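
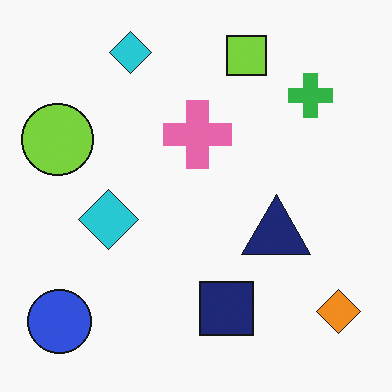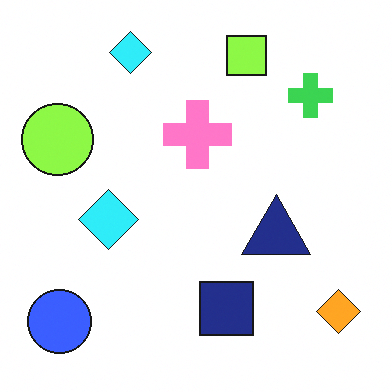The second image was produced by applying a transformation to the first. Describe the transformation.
It was brightened a little.

Every pixel — background and shapes alike — is uniformly brightened.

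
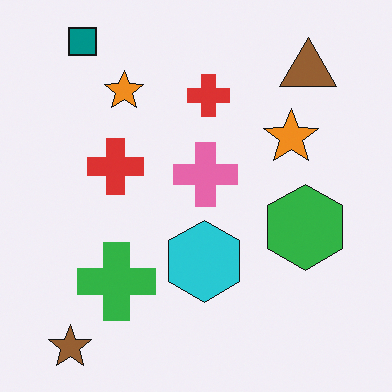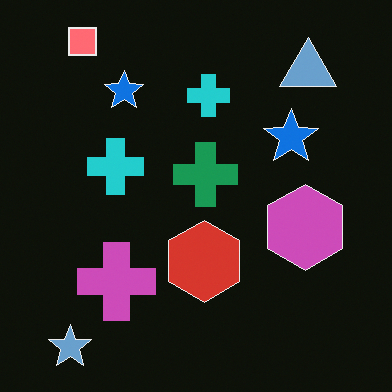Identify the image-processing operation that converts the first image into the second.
The image was color-inverted (negative).

The light background has become dark and every shape's color is its complement — a photographic negative.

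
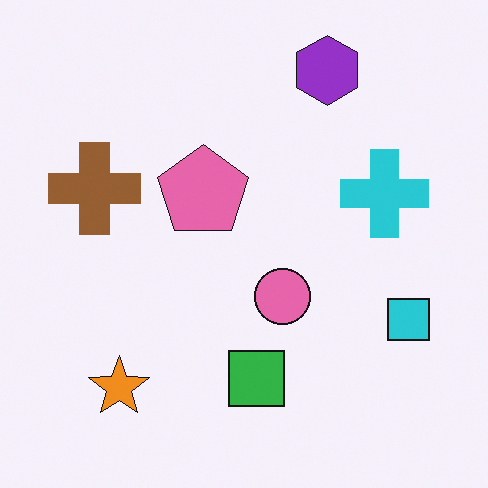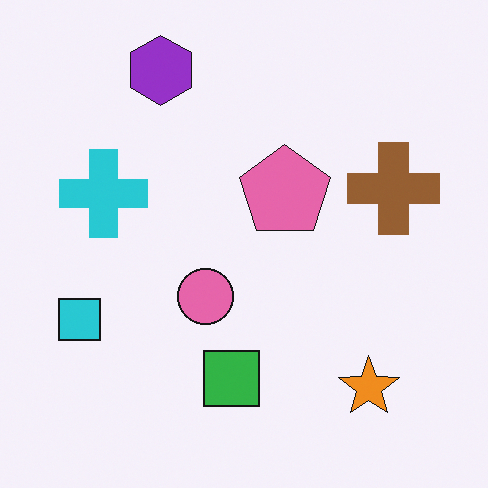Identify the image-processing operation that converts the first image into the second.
The transformation is: flipped horizontally (left ↔ right).

The cyan square is in the right of the first image and the left of the second — shapes on opposite sides of the vertical midline have swapped in a mirror flip.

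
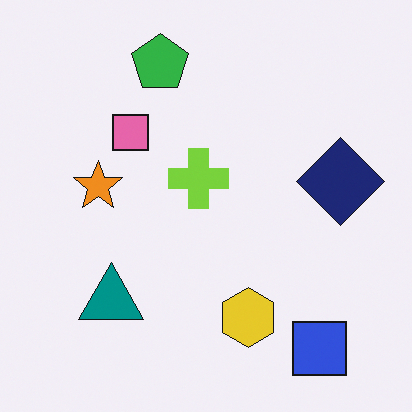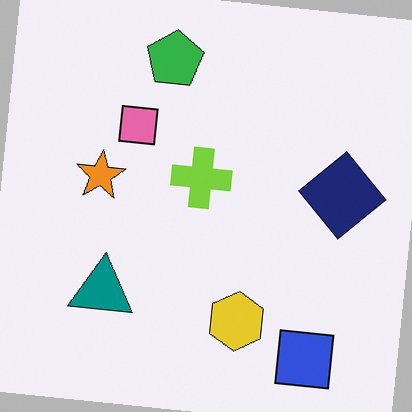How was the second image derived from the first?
The second image is the first rotated clockwise by a slight angle.

Every shape is tilted by the same angle and the image corners show triangular fill wedges — a whole-image rotation by a non-right angle.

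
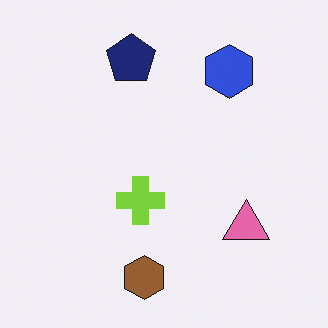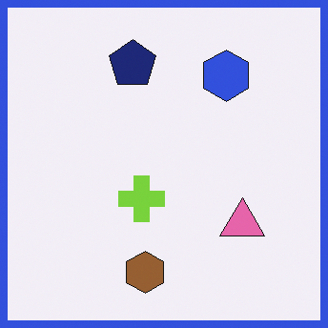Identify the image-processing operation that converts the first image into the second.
The transformation is: framed with a blue border.

A solid blue frame runs around the edge of the second image, with the content slightly shrunk inside it.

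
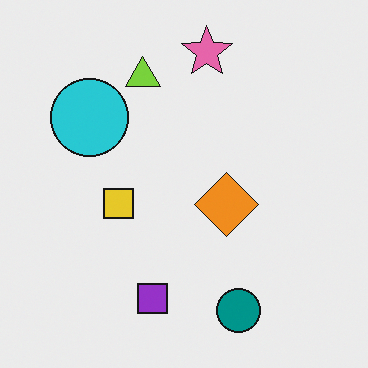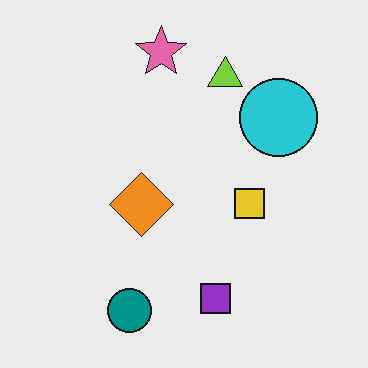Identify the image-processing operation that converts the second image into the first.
It was flipped horizontally (left ↔ right).

The cyan circle is in the top-right of the second image and the top-left of the first — shapes on opposite sides of the vertical midline have swapped in a mirror flip.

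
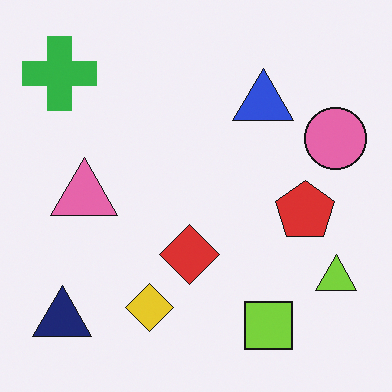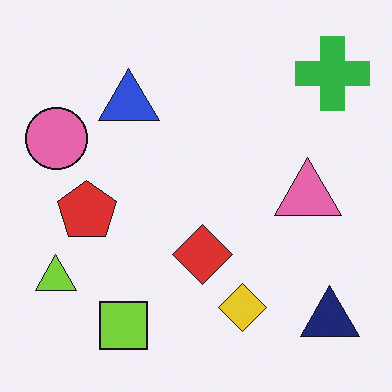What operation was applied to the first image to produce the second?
The second image is the first flipped horizontally (left ↔ right).

The lime triangle is in the bottom-right of the first image and the bottom-left of the second — shapes on opposite sides of the vertical midline have swapped in a mirror flip.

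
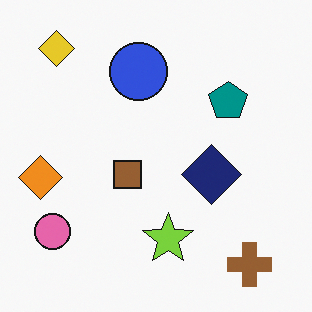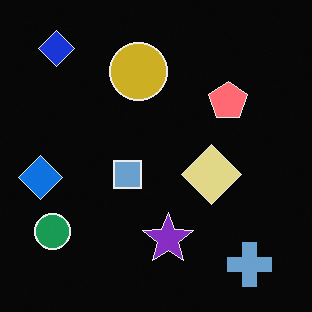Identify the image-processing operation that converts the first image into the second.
The image was color-inverted (negative).

The light background has become dark and every shape's color is its complement — a photographic negative.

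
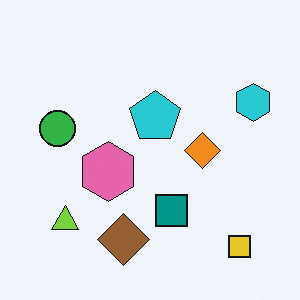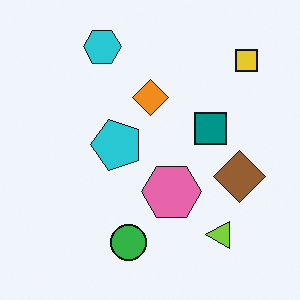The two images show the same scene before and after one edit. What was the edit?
Rotated 90° counter-clockwise.

The yellow square sits in the bottom-right of the first image and the top-right of the second — consistent with a whole-image 90° counter-clockwise rotation.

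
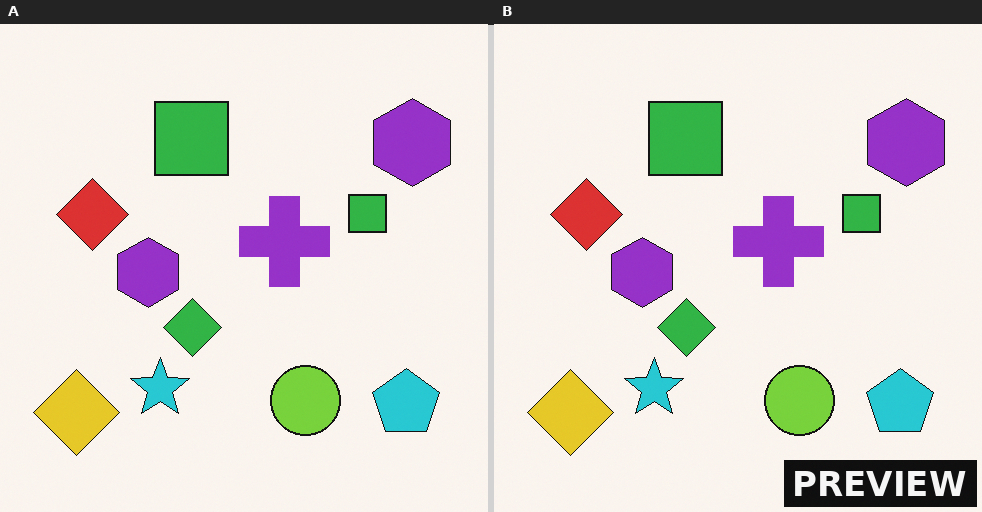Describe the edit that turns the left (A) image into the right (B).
This is the original image watermarked with the text "PREVIEW" in the lower-right corner.

A dark label reading "PREVIEW" appears in the lower-right corner.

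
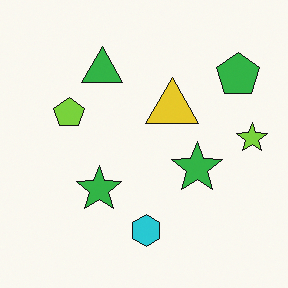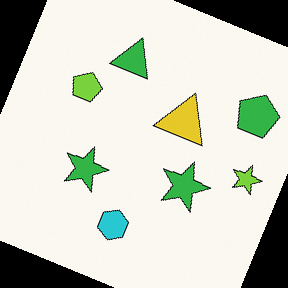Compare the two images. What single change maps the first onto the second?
Rotated clockwise by a clearly visible amount.

Every shape is tilted by the same angle and the image corners show triangular fill wedges — a whole-image rotation by a non-right angle.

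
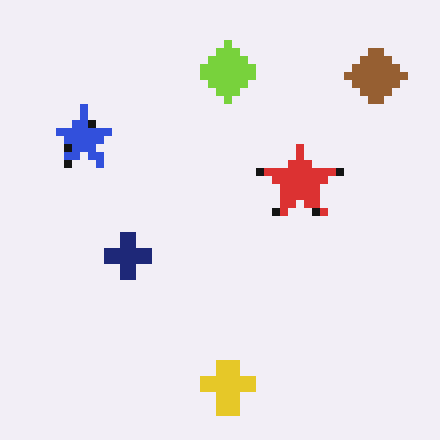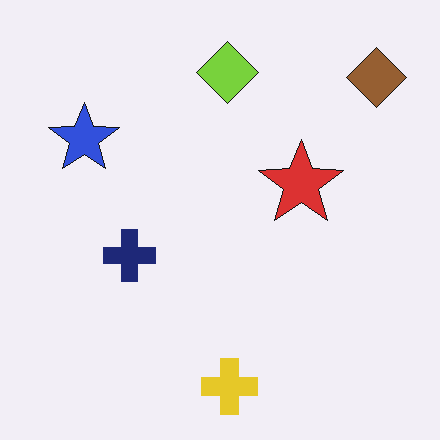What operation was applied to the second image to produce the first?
The transformation is: pixelated into visible square blocks.

Shapes are reduced to large square blocks; fine edges and outlines are lost — a downscale-then-upscale (mosaic) effect.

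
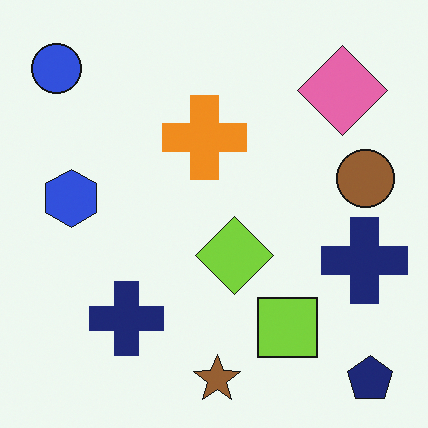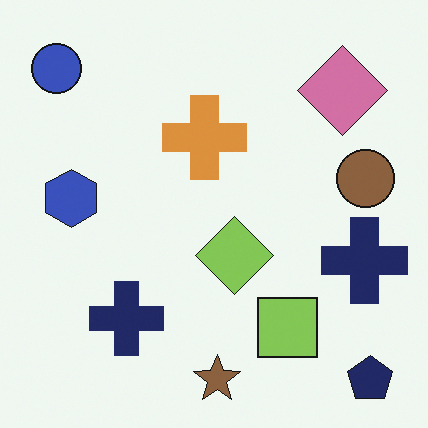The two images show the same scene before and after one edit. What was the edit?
The image was slightly desaturated.

All colors are more muted and greyish — a global saturation change.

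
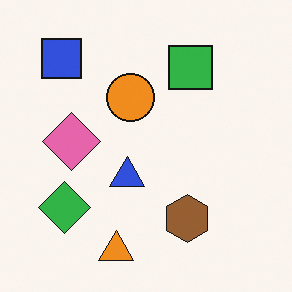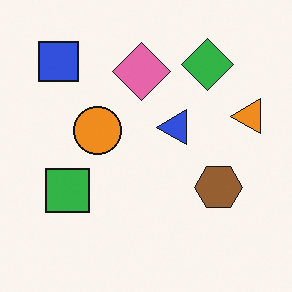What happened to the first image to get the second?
It was transposed (reflected across the top-left ↔ bottom-right diagonal).

Shapes have swapped their row and column positions — what was in the top-right is now in the bottom-left — a diagonal reflection.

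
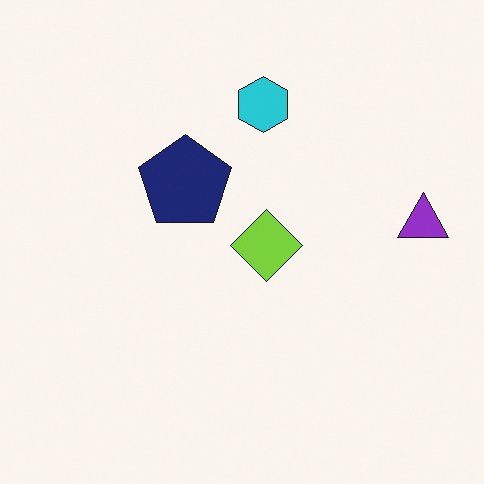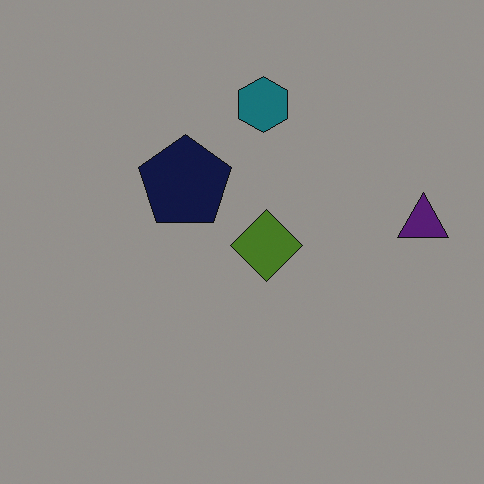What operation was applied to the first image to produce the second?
The transformation is: darkened a lot.

Every pixel — background and shapes alike — is uniformly darkened.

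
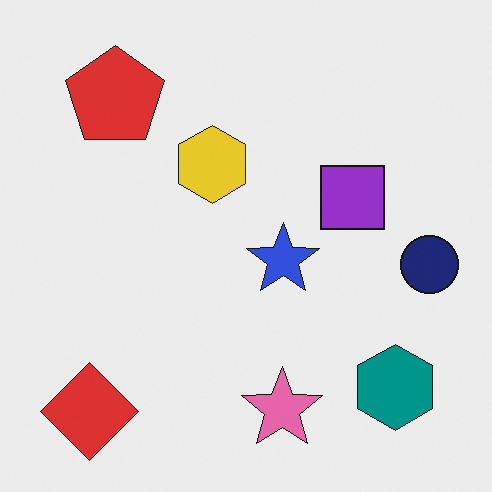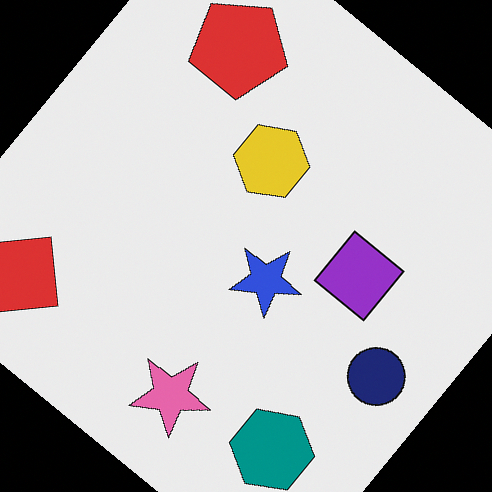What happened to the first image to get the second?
Rotated clockwise by a large amount — several tens of degrees.

Every shape is tilted by the same angle and the image corners show triangular fill wedges — a whole-image rotation by a non-right angle.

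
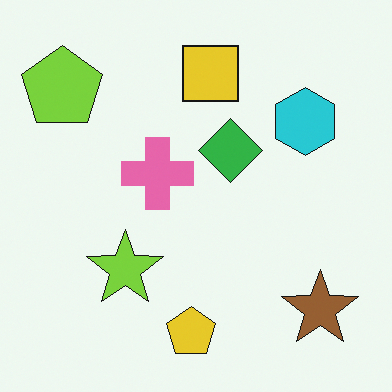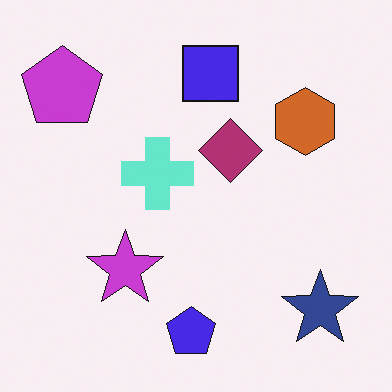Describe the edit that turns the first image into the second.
The second image is the first hue-shifted by a large amount.

Every shape's color has rotated by the same amount around the hue wheel — a uniform hue shift.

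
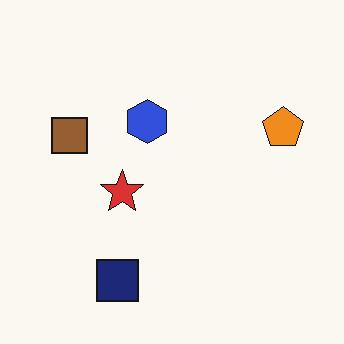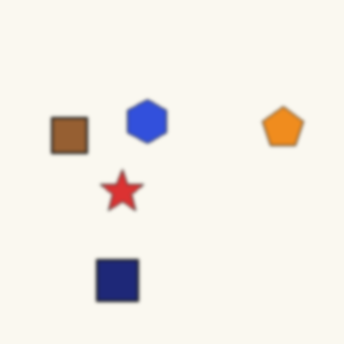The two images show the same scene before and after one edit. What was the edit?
The second image is the first slightly softened.

Shape edges and outlines are uniformly softened across the whole image.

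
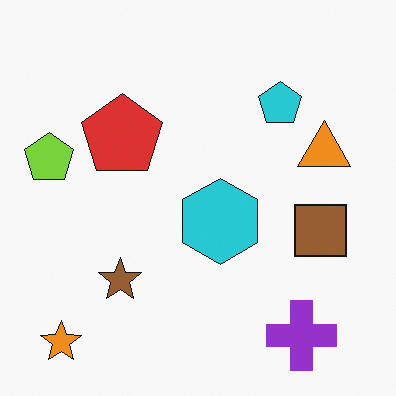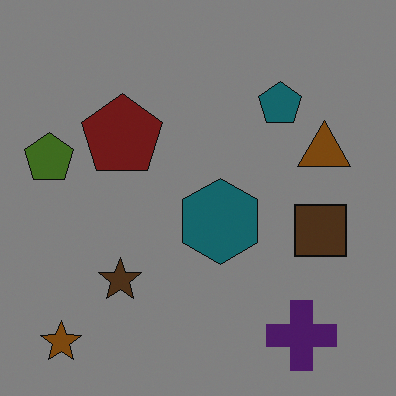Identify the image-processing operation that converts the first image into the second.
The image was substantially darkened.

Every pixel — background and shapes alike — is uniformly darkened.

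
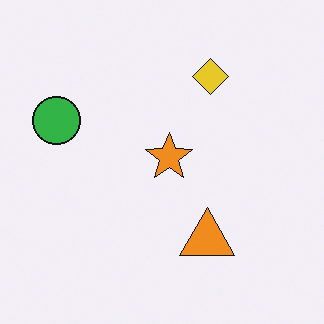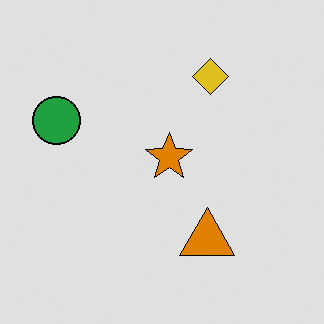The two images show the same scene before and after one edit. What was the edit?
The image was moderately posterized.

Each flat color has snapped to a coarser quantized level — most visibly, the near-white background has dropped to a flat grey.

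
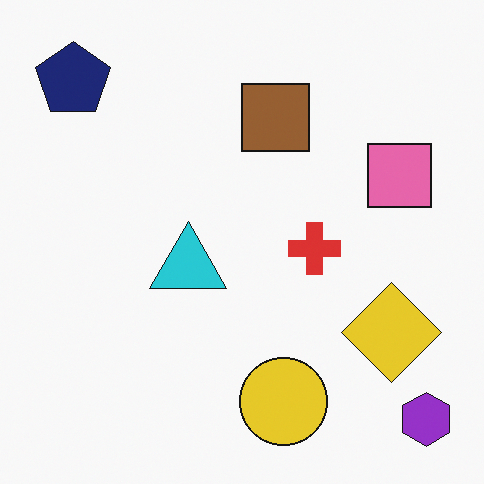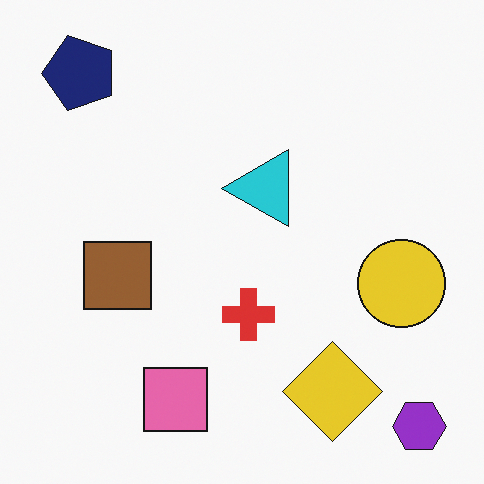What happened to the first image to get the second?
Transposed (reflected across the top-left ↔ bottom-right diagonal).

Shapes have swapped their row and column positions — what was in the top-right is now in the bottom-left — a diagonal reflection.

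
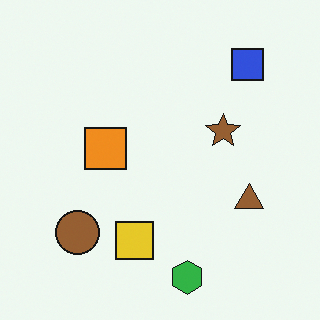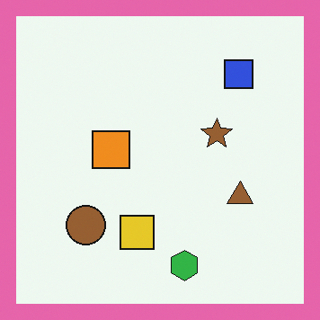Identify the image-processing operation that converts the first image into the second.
This is the original image framed with a pink border.

A solid pink frame runs around the edge of the second image, with the content slightly shrunk inside it.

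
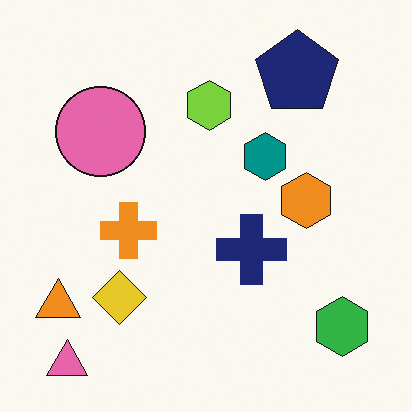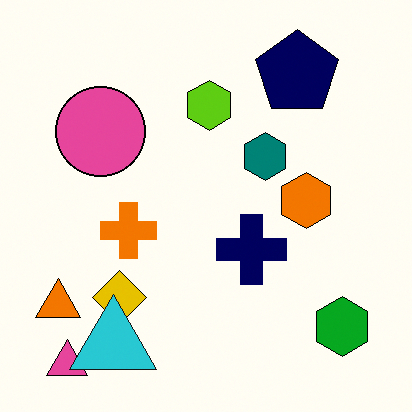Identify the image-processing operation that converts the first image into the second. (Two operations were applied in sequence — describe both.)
This is the original image given slightly increased contrast, then overlaid with an additional cyan triangle.

Tones are pushed away from mid-grey across the whole image — a global contrast change. A cyan triangle appears in the second image that is absent from the first.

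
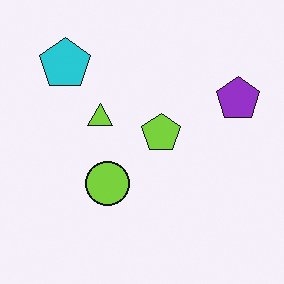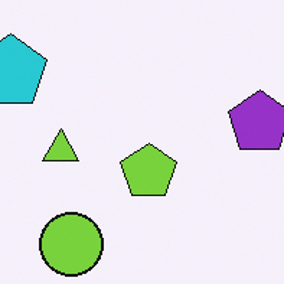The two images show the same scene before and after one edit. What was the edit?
The transformation is: cropped slightly and scaled back up.

The visible shapes are larger and the field of view is narrower; shapes near the original edges may be partly or wholly outside the frame — a crop-and-rescale.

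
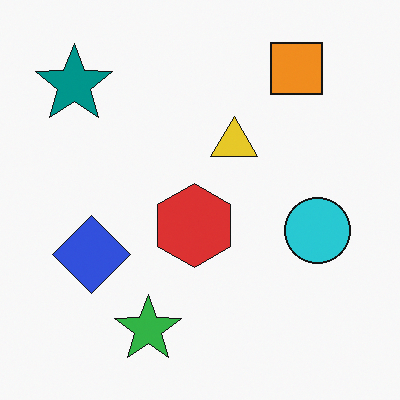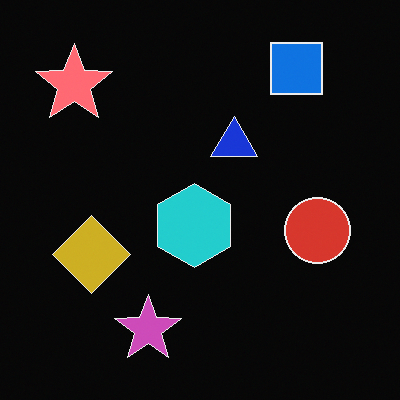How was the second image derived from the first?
It was color-inverted (negative).

The light background has become dark and every shape's color is its complement — a photographic negative.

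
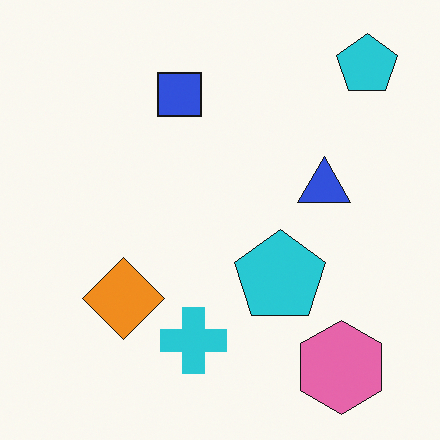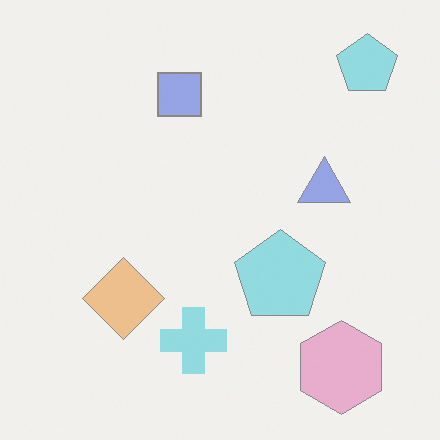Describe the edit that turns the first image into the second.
This is the original image given much lower contrast.

Tones are pushed toward mid-grey across the whole image — a global contrast change.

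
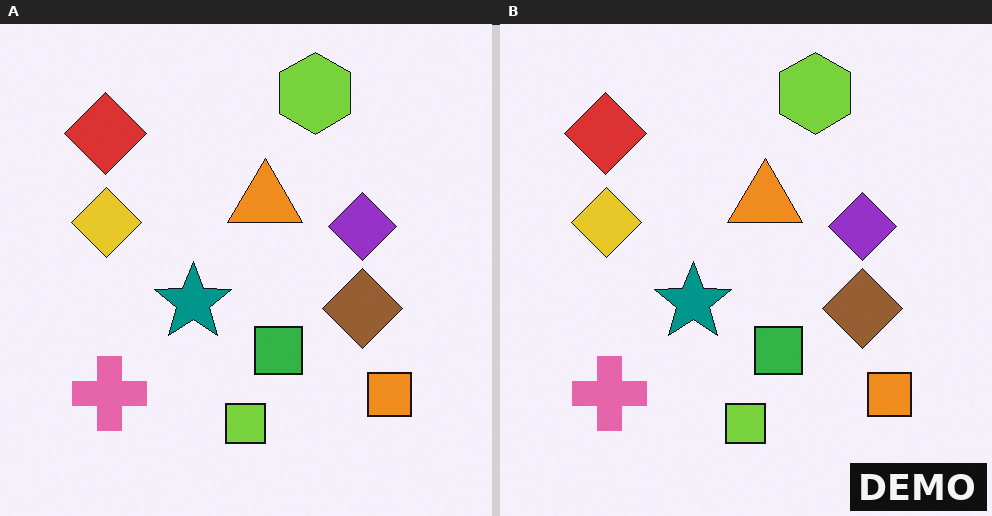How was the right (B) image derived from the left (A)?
It was watermarked with the text "DEMO" in the lower-right corner.

A dark label reading "DEMO" appears in the lower-right corner.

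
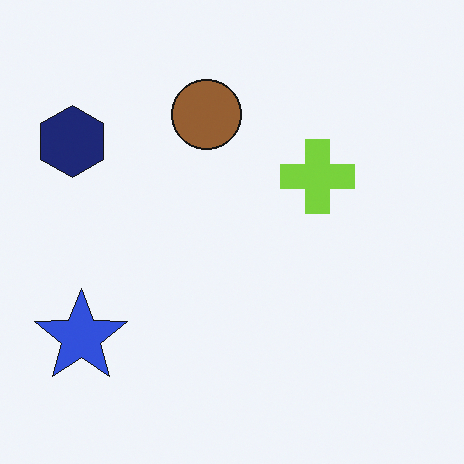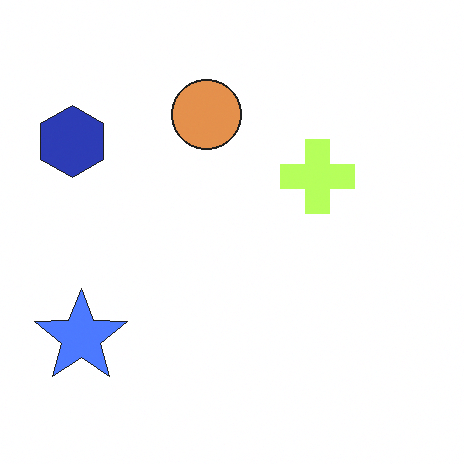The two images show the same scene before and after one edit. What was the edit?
This is the original image brightened a lot.

Every pixel — background and shapes alike — is uniformly brightened.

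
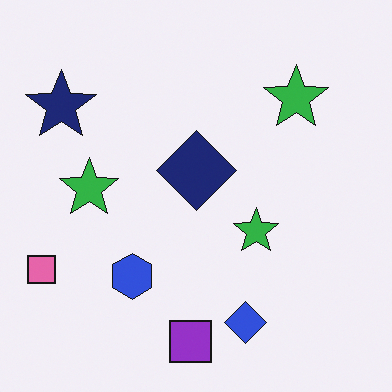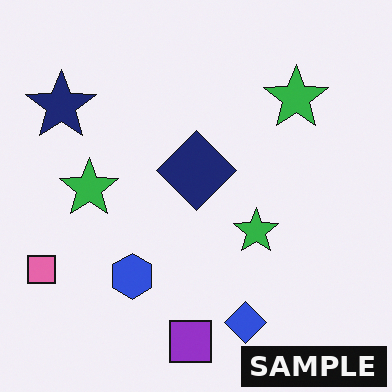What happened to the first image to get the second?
Watermarked with the text "SAMPLE" in the lower-right corner.

A dark label reading "SAMPLE" appears in the lower-right corner.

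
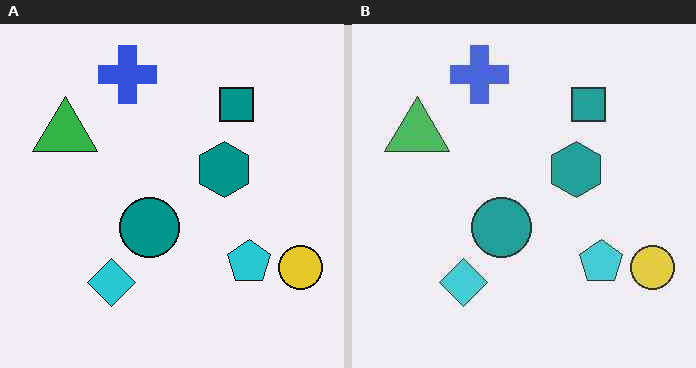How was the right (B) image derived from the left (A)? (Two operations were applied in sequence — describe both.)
It was given slightly reduced contrast, then JPEG-compressed with visible artifacts.

Tones are pushed toward mid-grey across the whole image — a global contrast change. Blocky 8×8 compression artifacts appear around shape edges and the flat background shows ringing — characteristic JPEG degradation.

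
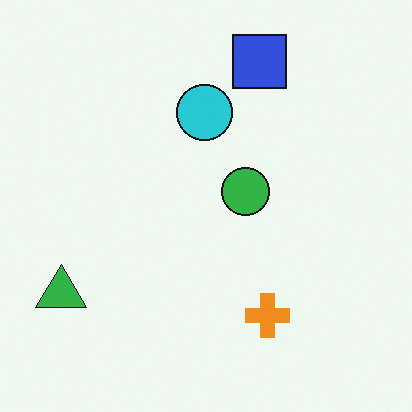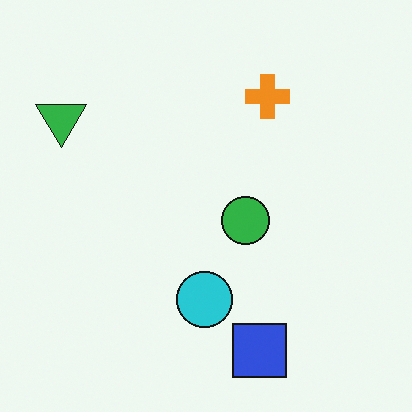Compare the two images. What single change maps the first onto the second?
This is the original image flipped vertically (top ↔ bottom).

The blue square is in the top of the first image and the bottom of the second — shapes on opposite sides of the horizontal midline have swapped in a mirror flip.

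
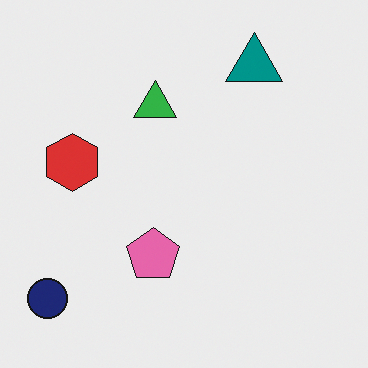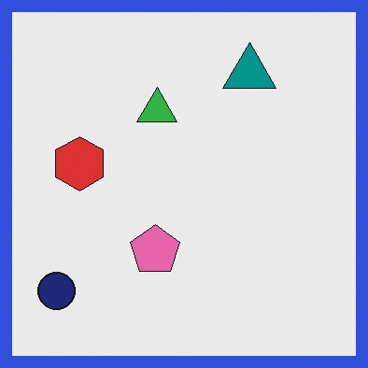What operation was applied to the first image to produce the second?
The second image is the first framed with a blue border.

A solid blue frame runs around the edge of the second image, with the content slightly shrunk inside it.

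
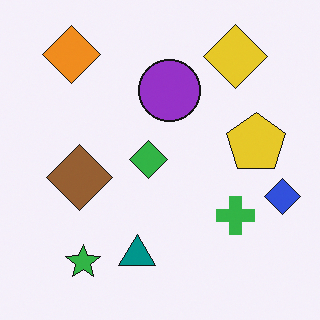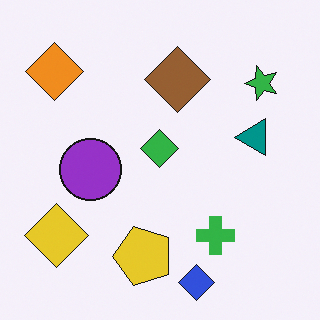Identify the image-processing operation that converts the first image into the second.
This is the original image transposed (reflected across the top-left ↔ bottom-right diagonal).

Shapes have swapped their row and column positions — what was in the top-right is now in the bottom-left — a diagonal reflection.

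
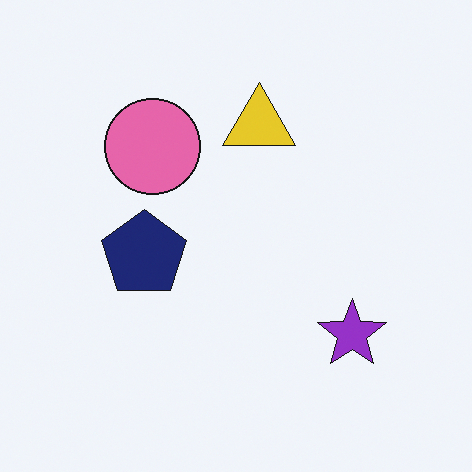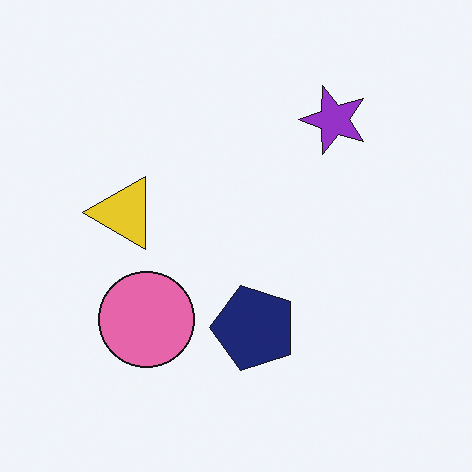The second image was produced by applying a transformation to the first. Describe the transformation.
The transformation is: rotated 90° counter-clockwise.

The purple star sits in the bottom-right of the first image and the top-right of the second — consistent with a whole-image 90° counter-clockwise rotation.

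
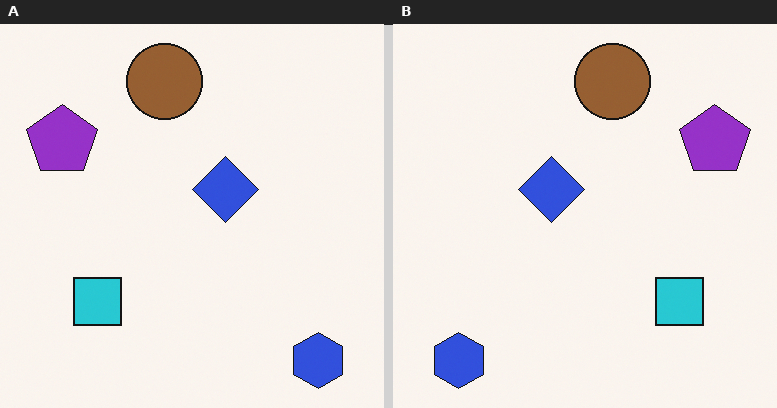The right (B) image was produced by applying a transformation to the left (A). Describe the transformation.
This is the original image flipped horizontally (left ↔ right).

The purple pentagon is in the top-left of the left (A) image and the top-right of the right (B) — shapes on opposite sides of the vertical midline have swapped in a mirror flip.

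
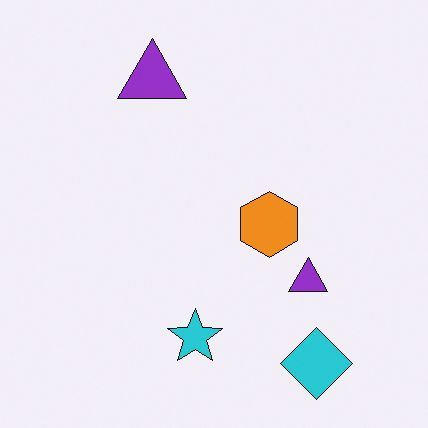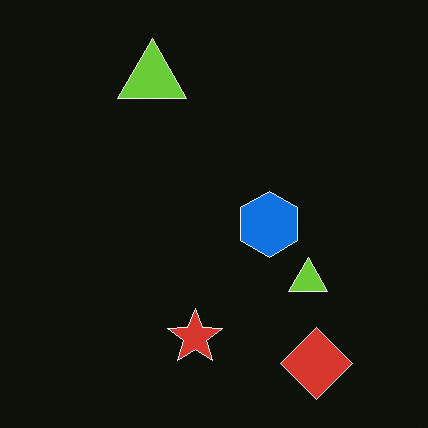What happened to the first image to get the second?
Color-inverted (negative).

The light background has become dark and every shape's color is its complement — a photographic negative.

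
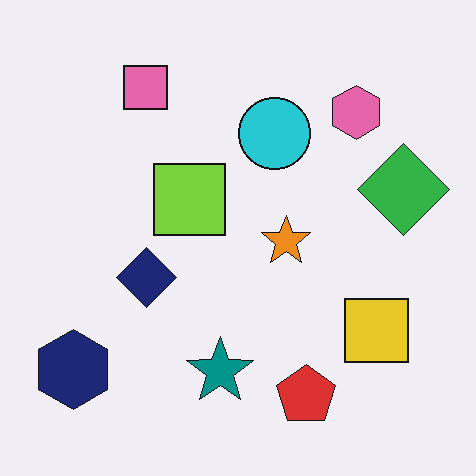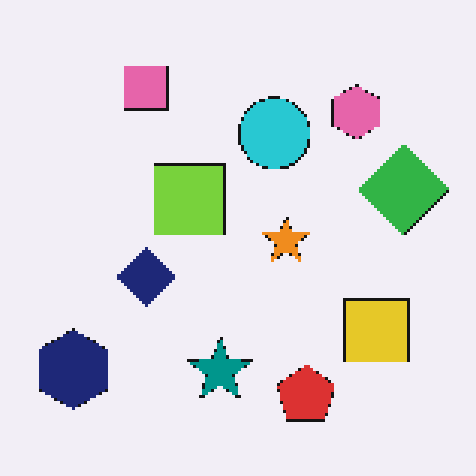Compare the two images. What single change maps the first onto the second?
The second image is the first lightly pixelated (a mild mosaic effect).

Shapes are reduced to large square blocks; fine edges and outlines are lost — a downscale-then-upscale (mosaic) effect.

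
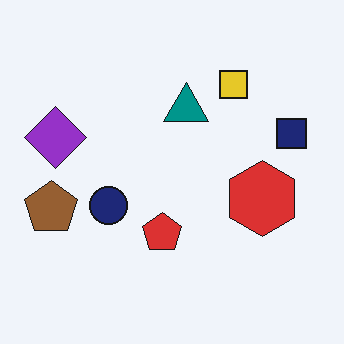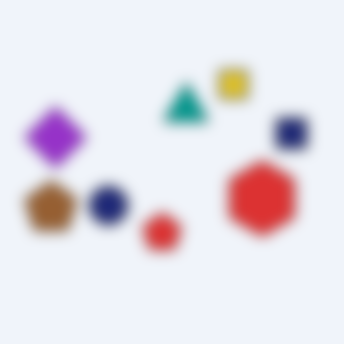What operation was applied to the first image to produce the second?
The transformation is: heavily blurred.

Shape edges and outlines are uniformly softened across the whole image.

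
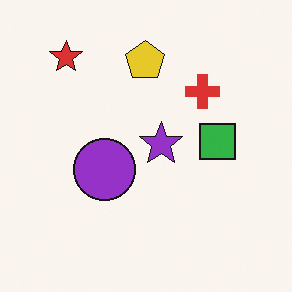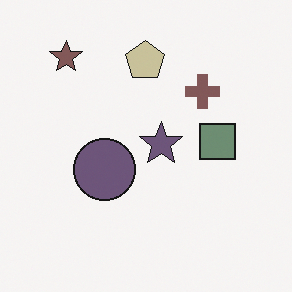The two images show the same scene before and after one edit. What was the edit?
The transformation is: made much more muted (saturation change).

All colors are more muted and greyish — a global saturation change.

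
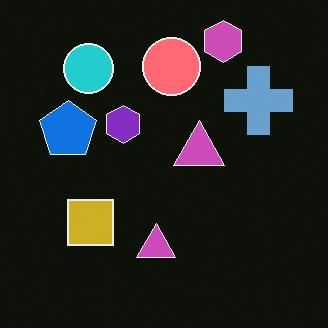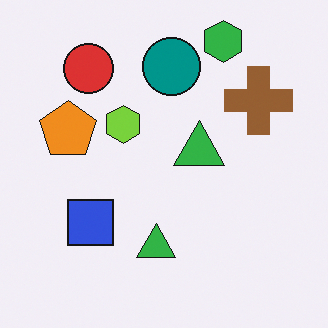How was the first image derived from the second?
The first image is the second color-inverted (negative).

The light background has become dark and every shape's color is its complement — a photographic negative.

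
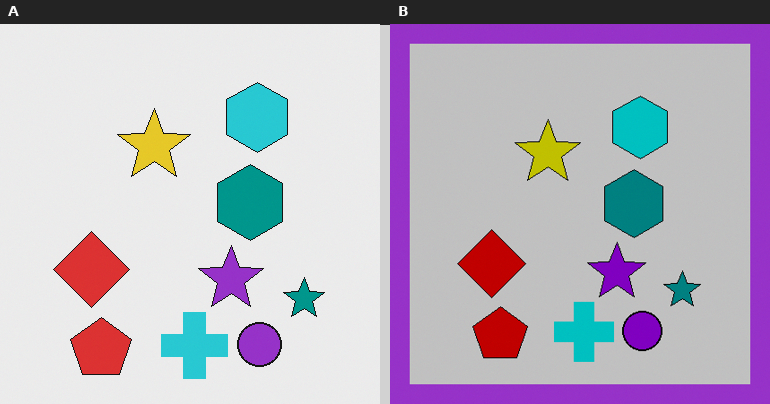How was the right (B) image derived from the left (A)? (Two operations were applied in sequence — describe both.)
It was aggressively posterized, then framed with a purple border.

Each flat color has snapped to a coarser quantized level — most visibly, the near-white background has dropped to a flat grey. A solid purple frame runs around the edge of the right (B) image, with the content slightly shrunk inside it.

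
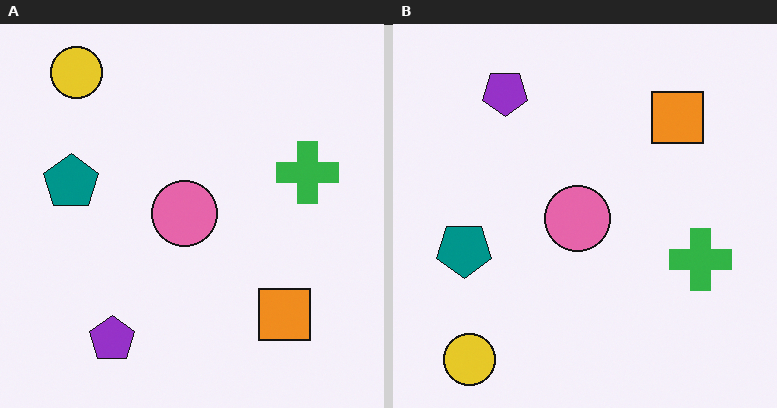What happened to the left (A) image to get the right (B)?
The right (B) image is the left (A) flipped vertically (top ↔ bottom).

The yellow circle is in the top-left of the left (A) image and the bottom-left of the right (B) — shapes on opposite sides of the horizontal midline have swapped in a mirror flip.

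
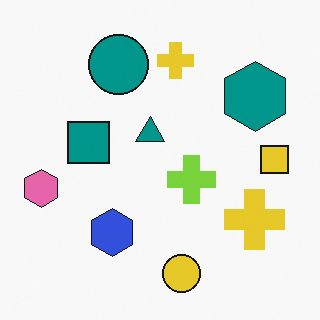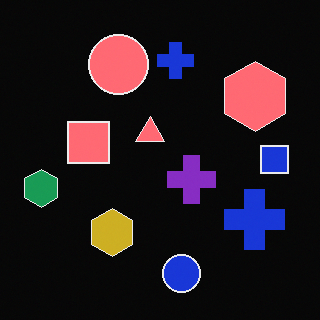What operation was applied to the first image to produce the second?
The image was color-inverted (negative).

The light background has become dark and every shape's color is its complement — a photographic negative.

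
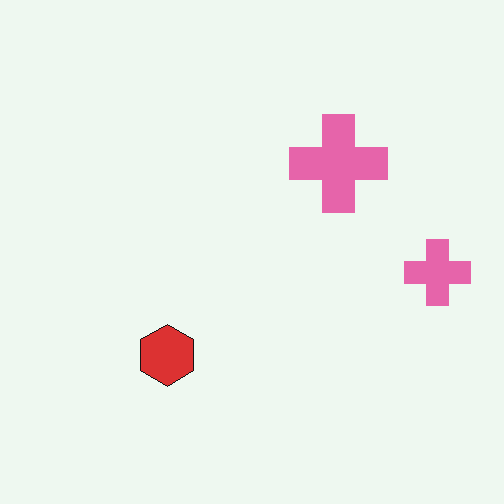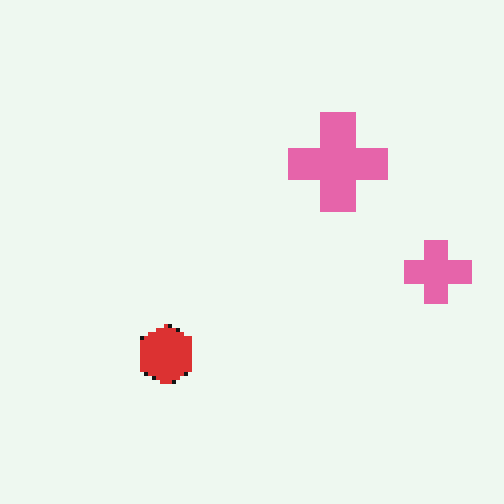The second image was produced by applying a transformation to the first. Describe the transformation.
It was lightly pixelated (a mild mosaic effect).

Shapes are reduced to large square blocks; fine edges and outlines are lost — a downscale-then-upscale (mosaic) effect.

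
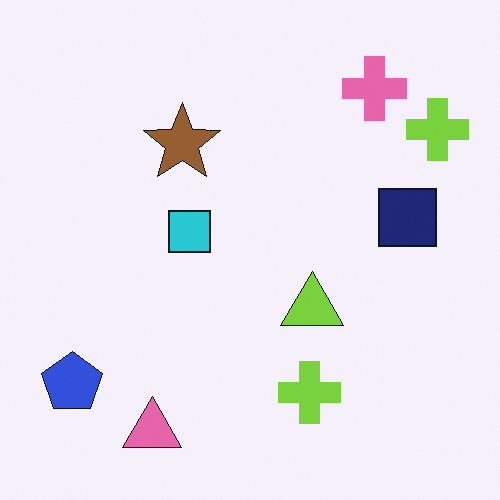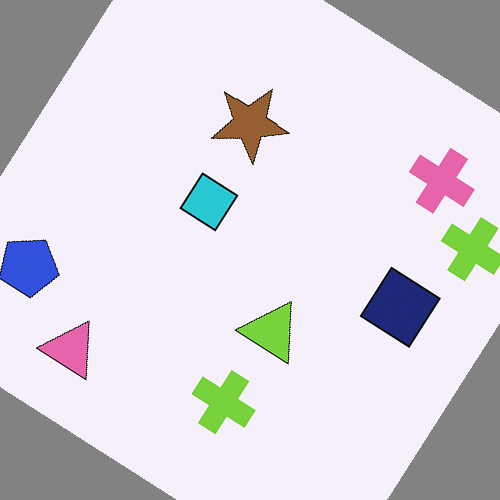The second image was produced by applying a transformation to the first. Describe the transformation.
The transformation is: rotated clockwise by a large amount — several tens of degrees.

Every shape is tilted by the same angle and the image corners show triangular fill wedges — a whole-image rotation by a non-right angle.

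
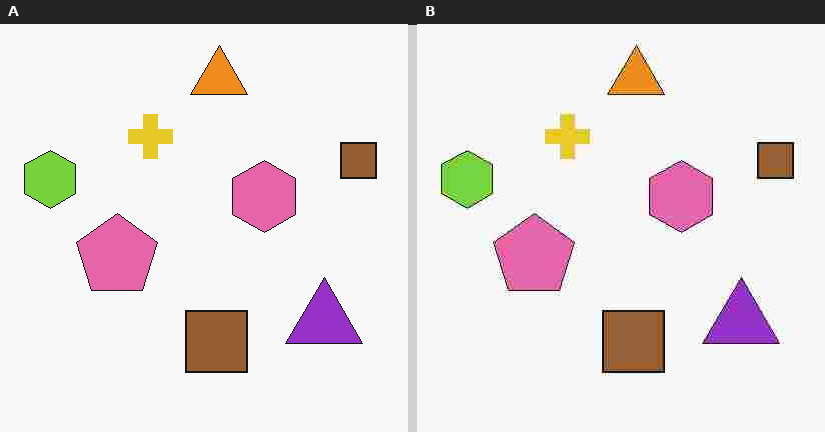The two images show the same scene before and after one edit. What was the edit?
Heavily JPEG-compressed with obvious blocking artifacts.

Blocky 8×8 compression artifacts appear around shape edges and the flat background shows ringing — characteristic JPEG degradation.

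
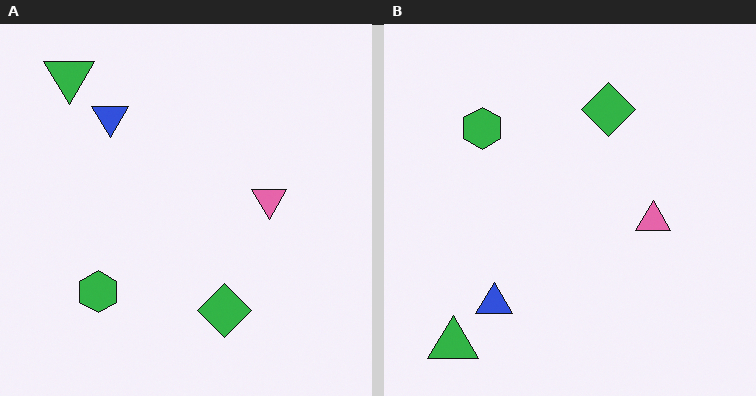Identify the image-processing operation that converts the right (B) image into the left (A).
Flipped vertically (top ↔ bottom).

The green triangle is in the bottom-left of the right (B) image and the top-left of the left (A) — shapes on opposite sides of the horizontal midline have swapped in a mirror flip.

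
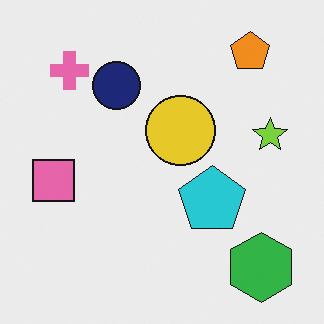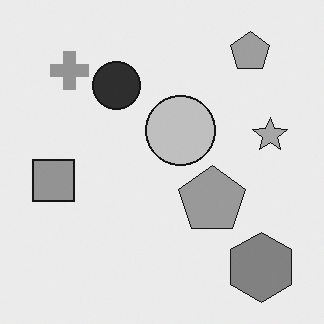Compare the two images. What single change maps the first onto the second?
The transformation is: converted to grayscale.

All color is removed — every shape is now a shade of grey.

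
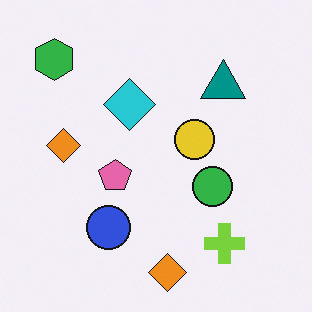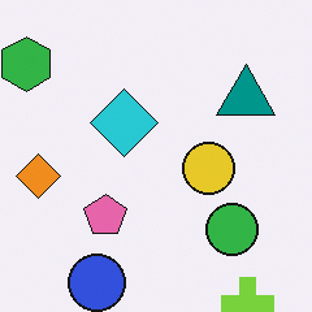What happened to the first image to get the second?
The transformation is: cropped slightly and scaled back up.

The visible shapes are larger and the field of view is narrower; shapes near the original edges may be partly or wholly outside the frame — a crop-and-rescale.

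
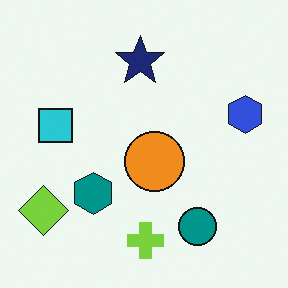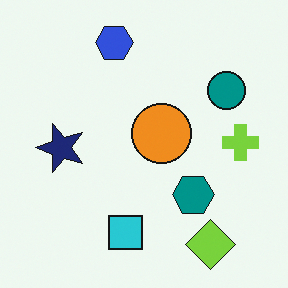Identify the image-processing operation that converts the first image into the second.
It was rotated 90° counter-clockwise.

The lime diamond sits in the bottom-left of the first image and the bottom-right of the second — consistent with a whole-image 90° counter-clockwise rotation.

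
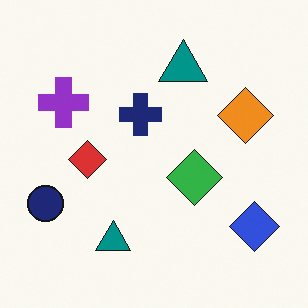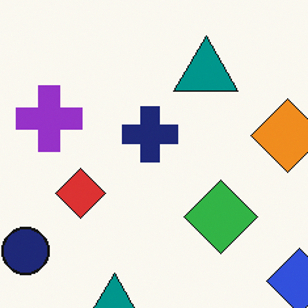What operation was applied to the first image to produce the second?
Cropped to a modestly smaller region and rescaled.

The visible shapes are larger and the field of view is narrower; shapes near the original edges may be partly or wholly outside the frame — a crop-and-rescale.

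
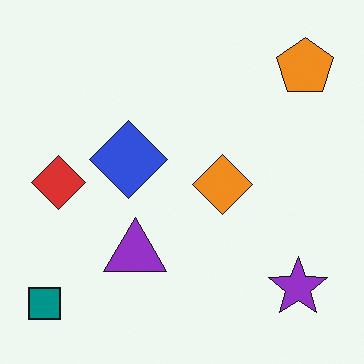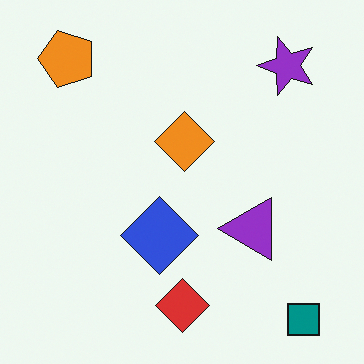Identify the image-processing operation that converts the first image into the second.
The image was rotated 90° counter-clockwise.

The teal square sits in the bottom-left of the first image and the bottom-right of the second — consistent with a whole-image 90° counter-clockwise rotation.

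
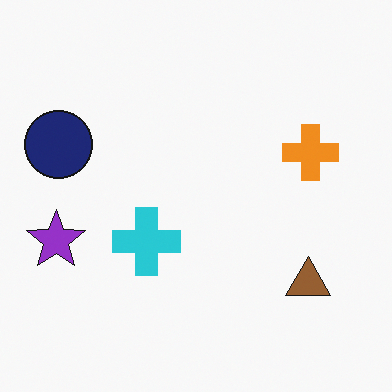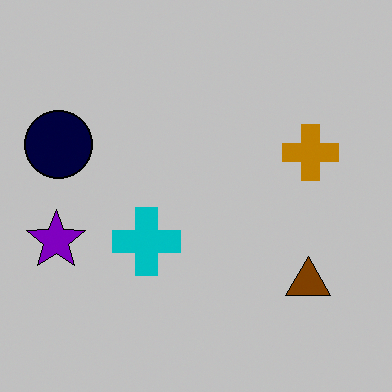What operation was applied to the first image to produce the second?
The transformation is: heavily posterized to just a handful of flat colors.

Each flat color has snapped to a coarser quantized level — most visibly, the near-white background has dropped to a flat grey.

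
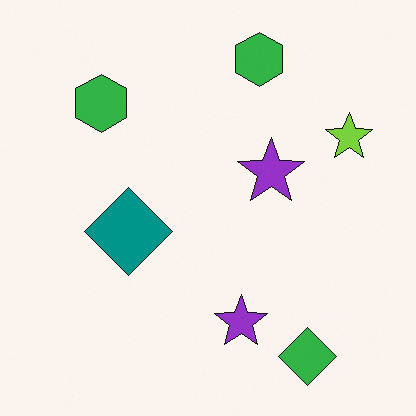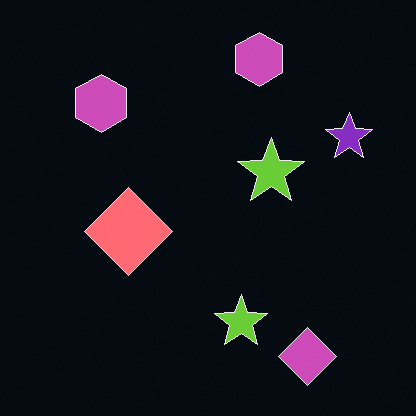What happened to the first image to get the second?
This is the original image color-inverted (negative).

The light background has become dark and every shape's color is its complement — a photographic negative.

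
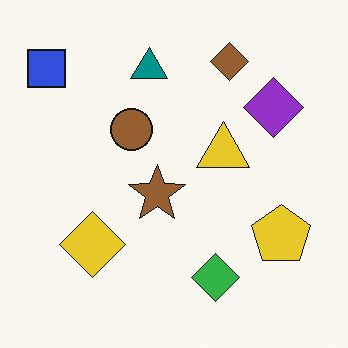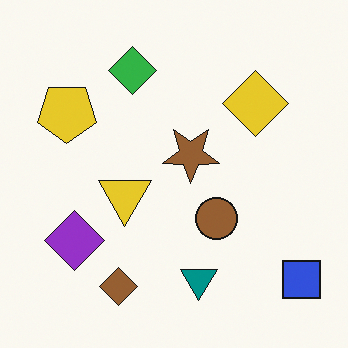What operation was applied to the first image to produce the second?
This is the original image rotated 180°.

The blue square sits in the top-left of the first image and the bottom-right of the second — consistent with a whole-image 180° rotation.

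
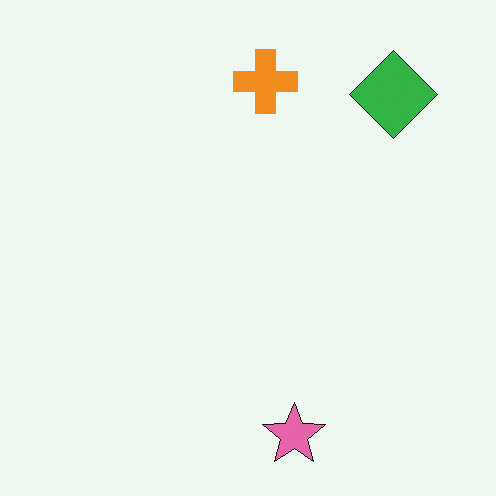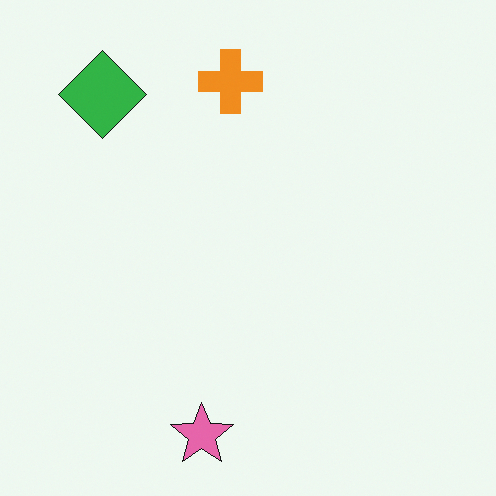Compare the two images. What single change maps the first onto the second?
The transformation is: flipped horizontally (left ↔ right).

The green diamond is in the top-right of the first image and the top-left of the second — shapes on opposite sides of the vertical midline have swapped in a mirror flip.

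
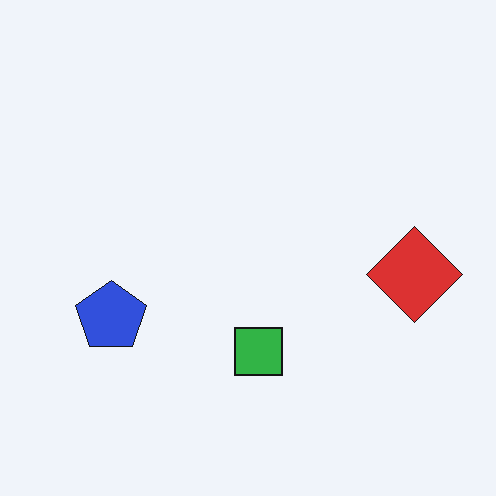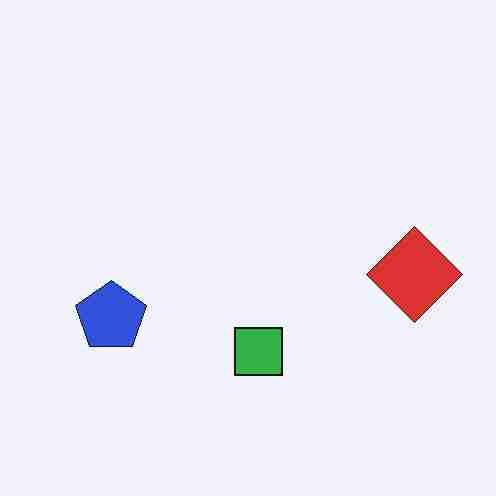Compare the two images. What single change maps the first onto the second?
The image was degraded with heavy JPEG compression.

Blocky 8×8 compression artifacts appear around shape edges and the flat background shows ringing — characteristic JPEG degradation.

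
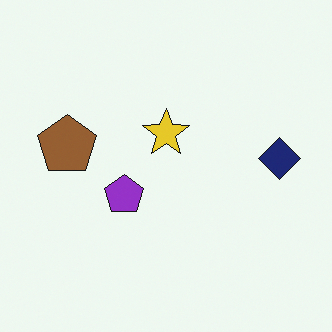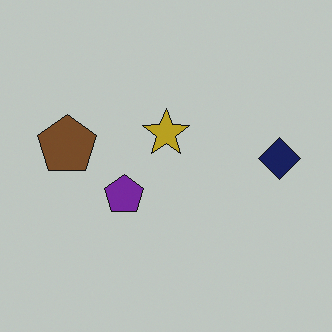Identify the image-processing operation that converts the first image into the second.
This is the original image slightly darkened.

Every pixel — background and shapes alike — is uniformly darkened.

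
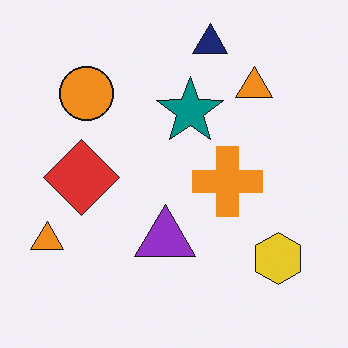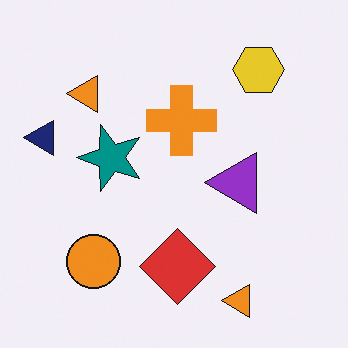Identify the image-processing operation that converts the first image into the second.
This is the original image rotated 90° counter-clockwise.

The navy triangle sits in the top of the first image and the left of the second — consistent with a whole-image 90° counter-clockwise rotation.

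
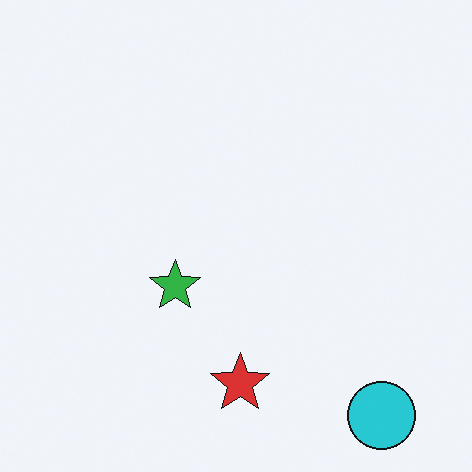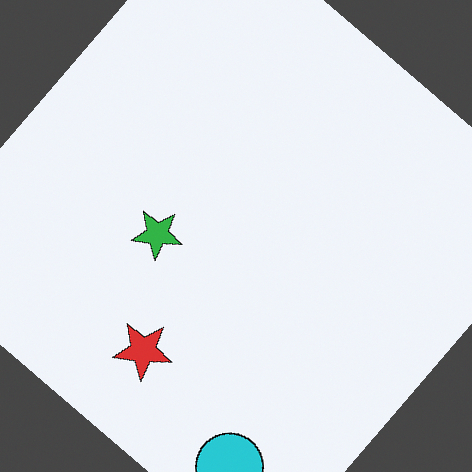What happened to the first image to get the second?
Rotated clockwise by a large amount — several tens of degrees.

Every shape is tilted by the same angle and the image corners show triangular fill wedges — a whole-image rotation by a non-right angle.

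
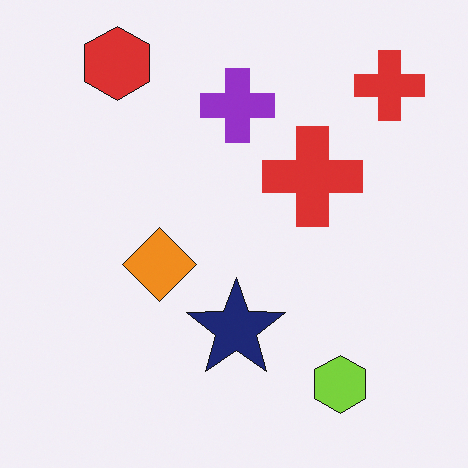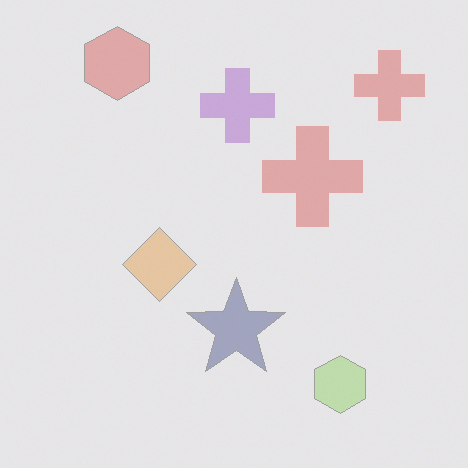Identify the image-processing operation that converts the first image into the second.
Given much lower contrast.

Tones are pushed toward mid-grey across the whole image — a global contrast change.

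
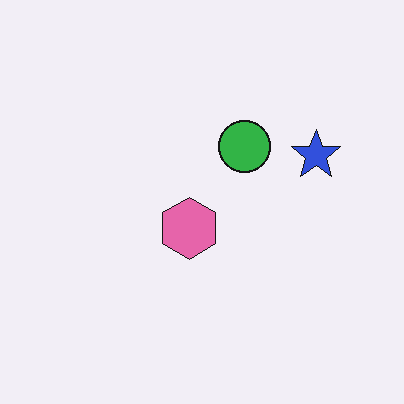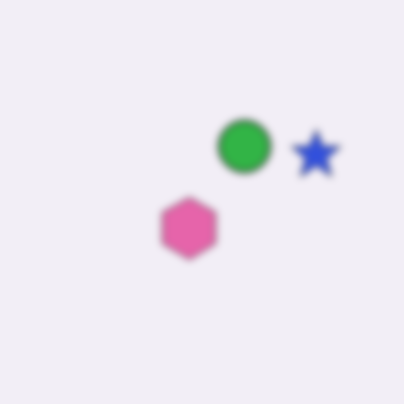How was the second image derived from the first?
The transformation is: noticeably gaussian-blurred.

Shape edges and outlines are uniformly softened across the whole image.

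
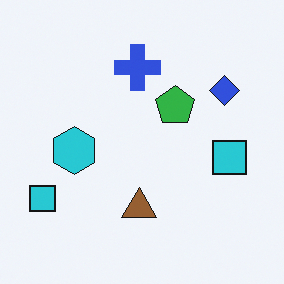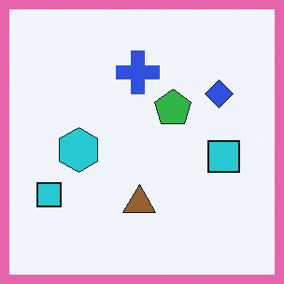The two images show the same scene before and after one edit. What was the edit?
Framed with a pink border.

A solid pink frame runs around the edge of the second image, with the content slightly shrunk inside it.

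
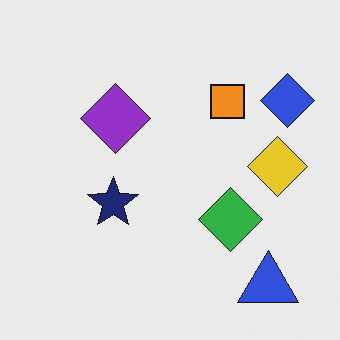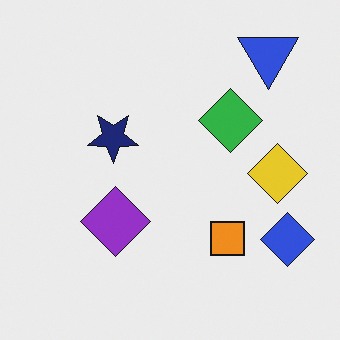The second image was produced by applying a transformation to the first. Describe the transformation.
It was flipped vertically (top ↔ bottom).

The blue triangle is in the bottom-right of the first image and the top-right of the second — shapes on opposite sides of the horizontal midline have swapped in a mirror flip.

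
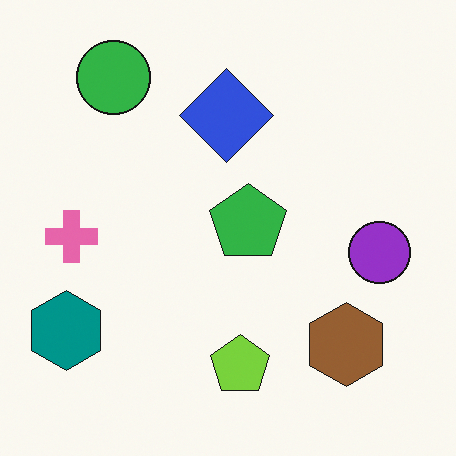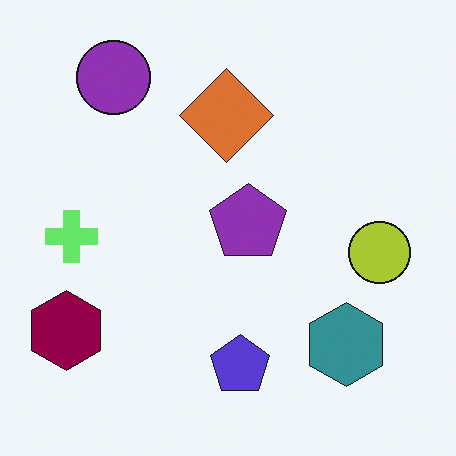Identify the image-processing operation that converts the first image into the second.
This is the original image hue-shifted through roughly a third of the color wheel.

Every shape's color has rotated by the same amount around the hue wheel — a uniform hue shift.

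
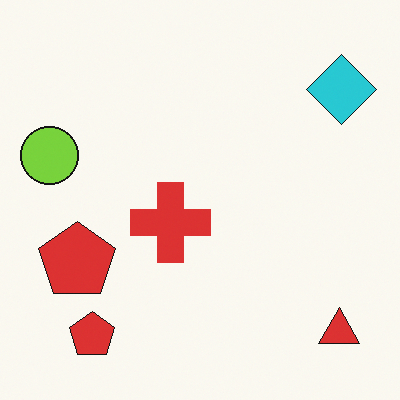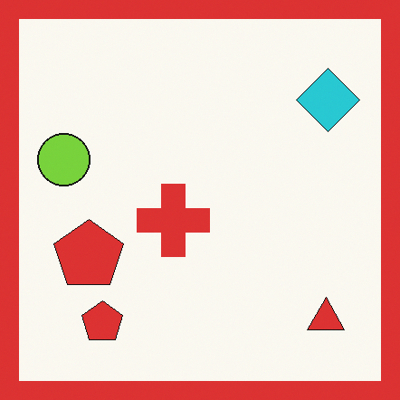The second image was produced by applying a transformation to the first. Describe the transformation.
It was framed with a red border.

A solid red frame runs around the edge of the second image, with the content slightly shrunk inside it.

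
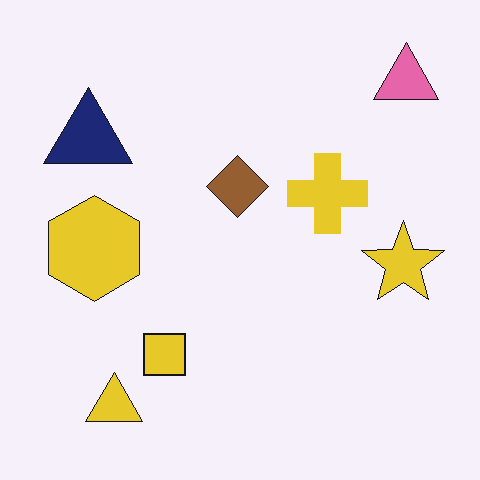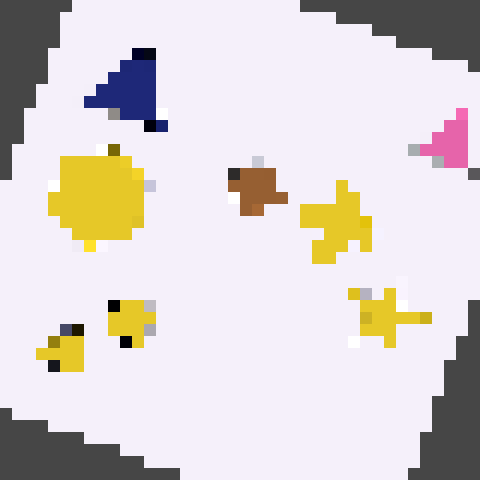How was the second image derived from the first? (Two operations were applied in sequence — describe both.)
The image was rotated clockwise by a moderate amount, then heavily pixelated into large blocks.

Every shape is tilted by the same angle and the image corners show triangular fill wedges — a whole-image rotation by a non-right angle. Shapes are reduced to large square blocks; fine edges and outlines are lost — a downscale-then-upscale (mosaic) effect.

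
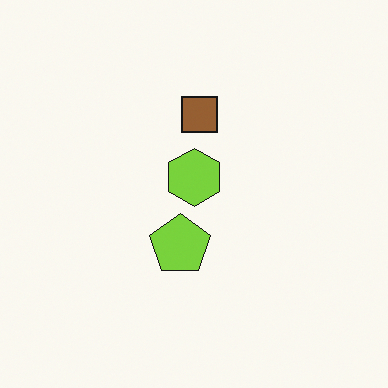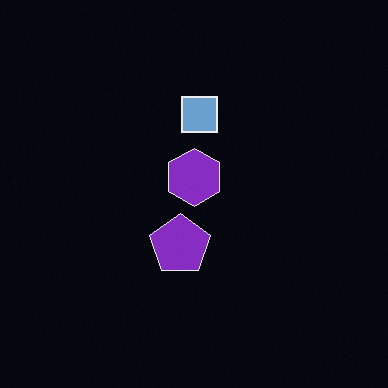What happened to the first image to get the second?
The transformation is: color-inverted (negative).

The light background has become dark and every shape's color is its complement — a photographic negative.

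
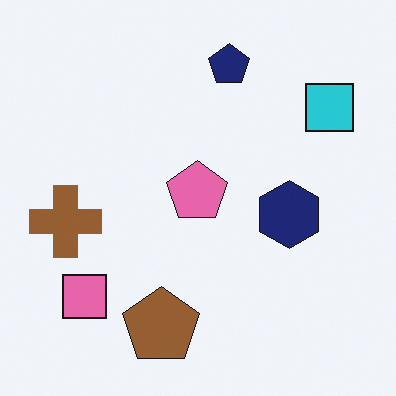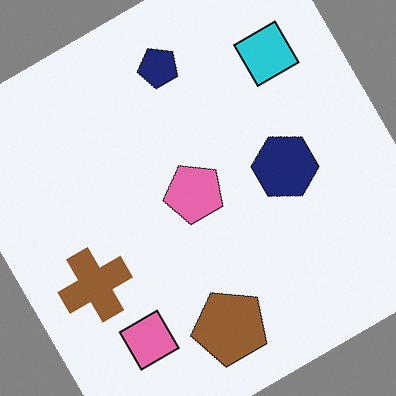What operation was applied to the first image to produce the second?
Rotated counter-clockwise by a large amount — several tens of degrees.

Every shape is tilted by the same angle and the image corners show triangular fill wedges — a whole-image rotation by a non-right angle.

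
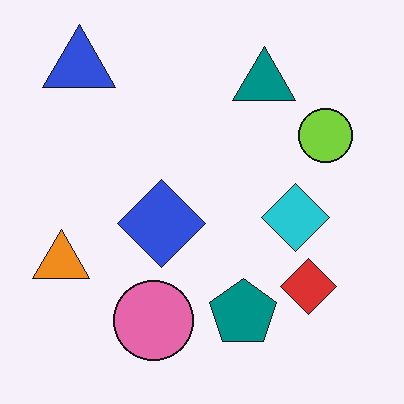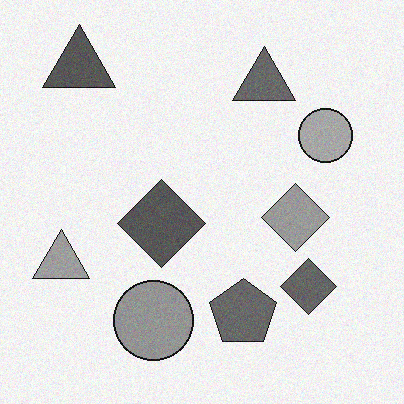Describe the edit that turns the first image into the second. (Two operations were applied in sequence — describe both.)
The second image is the first converted to grayscale, then degraded with subtle gaussian noise.

All color is removed — every shape is now a shade of grey. Random speckle covers the whole image, including the flat background.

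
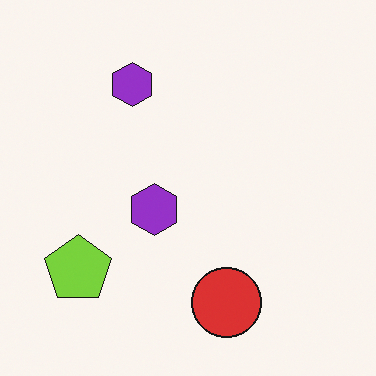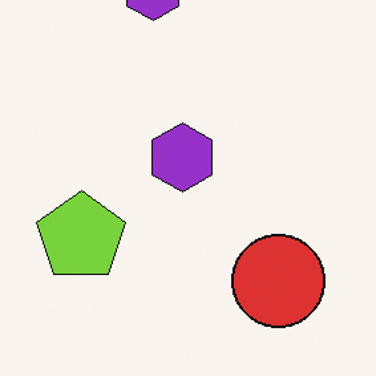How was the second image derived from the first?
The transformation is: cropped to a modestly smaller region and rescaled.

The visible shapes are larger and the field of view is narrower; shapes near the original edges may be partly or wholly outside the frame — a crop-and-rescale.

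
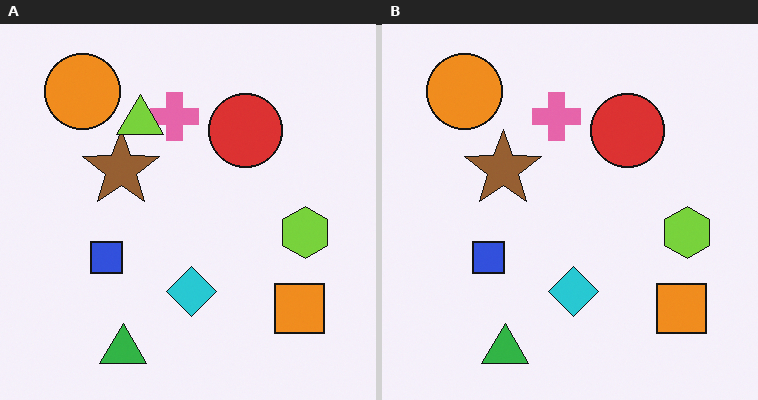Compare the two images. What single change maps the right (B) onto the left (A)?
It was overlaid with an additional lime triangle.

A lime triangle appears in the left (A) image that is absent from the right (B).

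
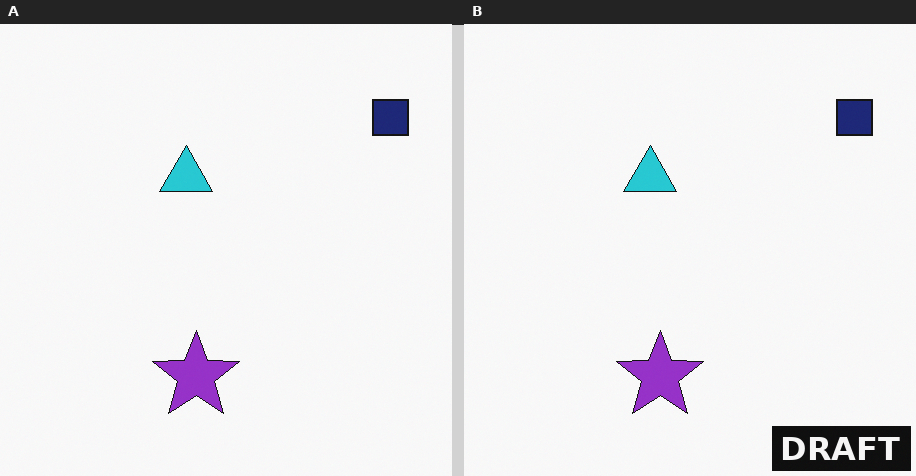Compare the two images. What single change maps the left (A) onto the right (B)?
This is the original image watermarked with the text "DRAFT" in the lower-right corner.

A dark label reading "DRAFT" appears in the lower-right corner.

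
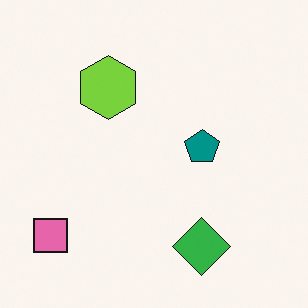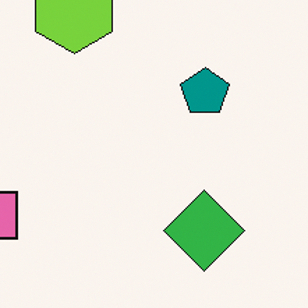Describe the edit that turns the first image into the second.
The image was cropped to a modestly smaller region and rescaled.

The visible shapes are larger and the field of view is narrower; shapes near the original edges may be partly or wholly outside the frame — a crop-and-rescale.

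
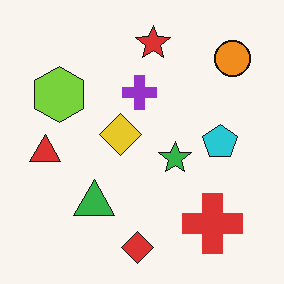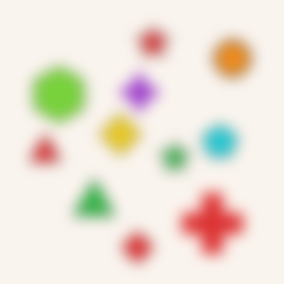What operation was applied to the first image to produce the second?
The second image is the first strongly gaussian-blurred.

Shape edges and outlines are uniformly softened across the whole image.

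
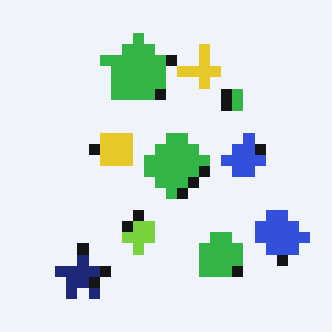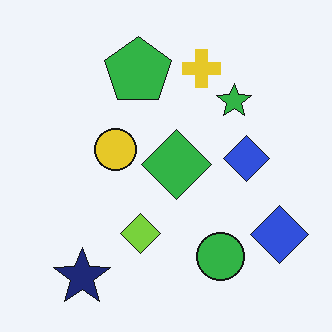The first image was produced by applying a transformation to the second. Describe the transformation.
The first image is the second coarsely pixelated.

Shapes are reduced to large square blocks; fine edges and outlines are lost — a downscale-then-upscale (mosaic) effect.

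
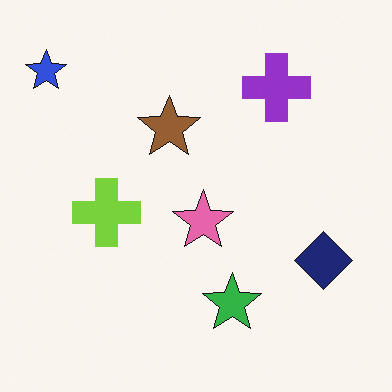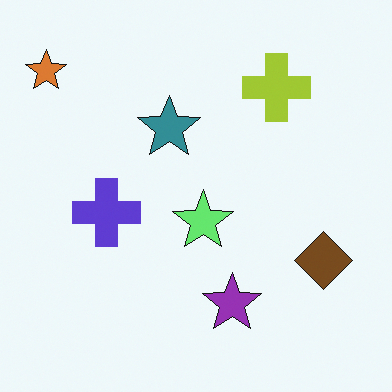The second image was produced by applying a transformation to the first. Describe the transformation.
The image was hue-shifted through roughly half the color wheel.

Every shape's color has rotated by the same amount around the hue wheel — a uniform hue shift.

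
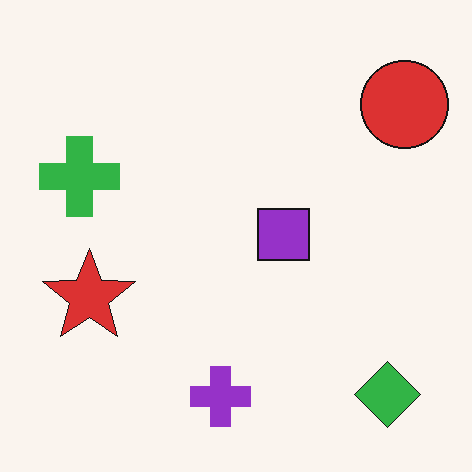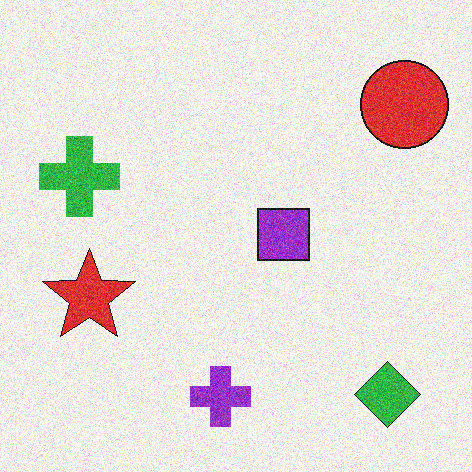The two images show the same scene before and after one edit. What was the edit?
Degraded with visible gaussian noise.

Random speckle covers the whole image, including the flat background.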